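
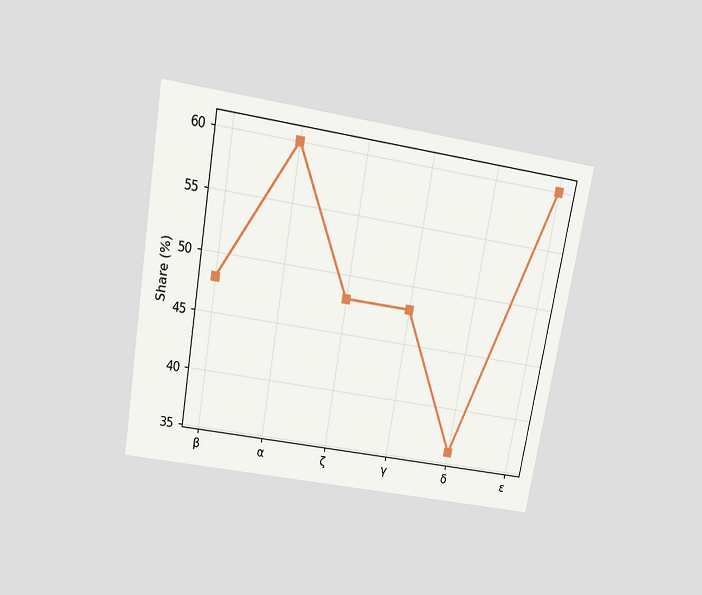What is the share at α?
60%

The chart is tilted about 10° clockwise and viewed slightly from above. At α, the line is at 60%.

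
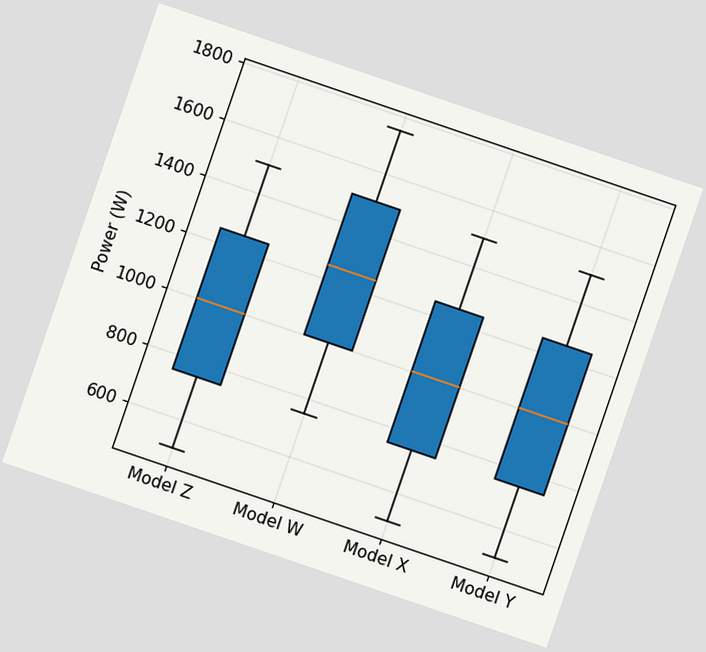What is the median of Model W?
The chart is tilted about 19° clockwise. The median line in the Model W box sits at 1250W.

1250W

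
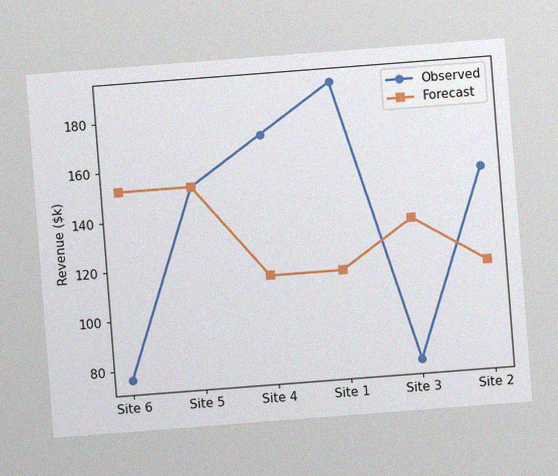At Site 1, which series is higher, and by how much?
The chart is tilted about 4° counter-clockwise, with some photo noise. At Site 1, Observed sits above the other line by $76k.

Observed, by $76k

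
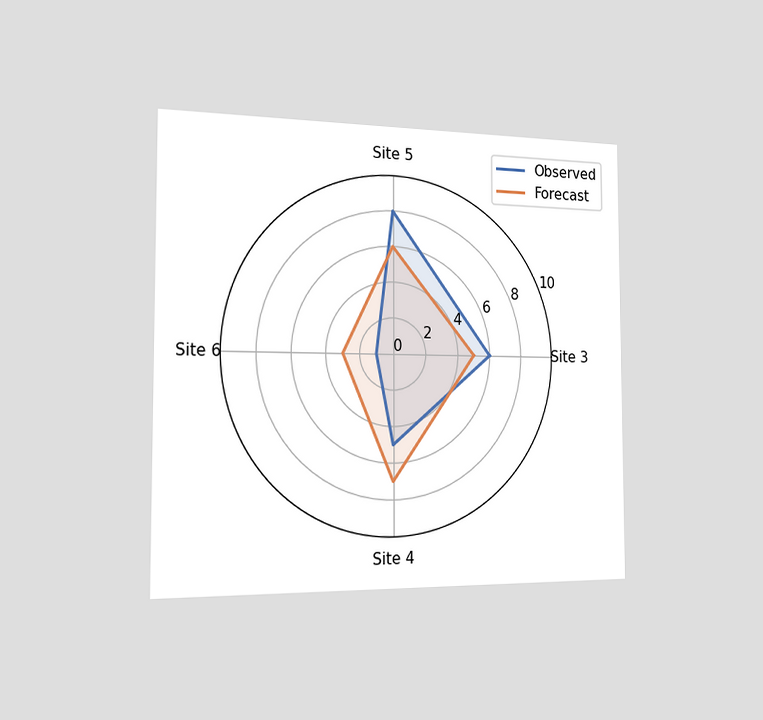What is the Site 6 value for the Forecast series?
3

The chart is viewed slightly from the left. On the Site 6 axis, Forecast reaches 3.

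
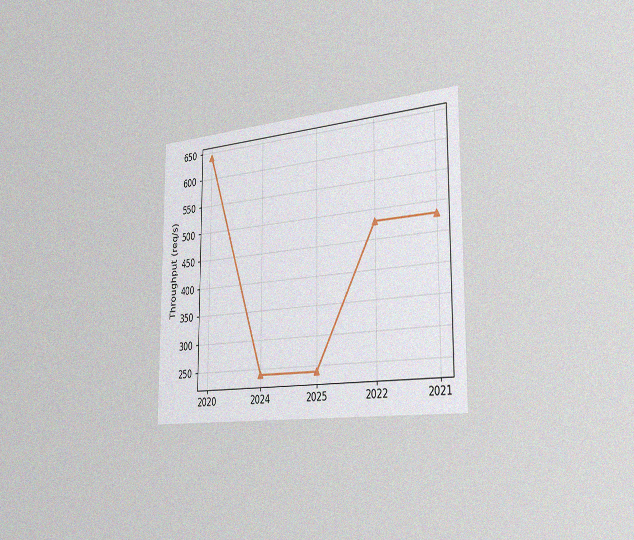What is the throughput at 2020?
640req/s

The chart is viewed slightly from the right, with some photo noise. At 2020, the line is at 640req/s.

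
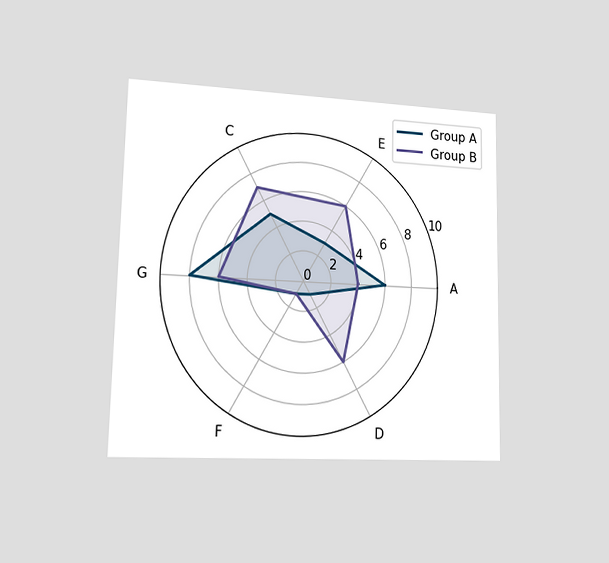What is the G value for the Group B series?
6

The chart is viewed at a slight angle. On the G axis, Group B reaches 6.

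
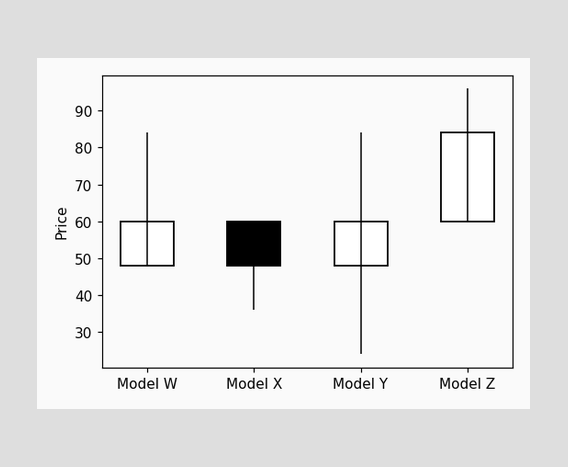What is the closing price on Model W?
60

The Model W candle closes at 60.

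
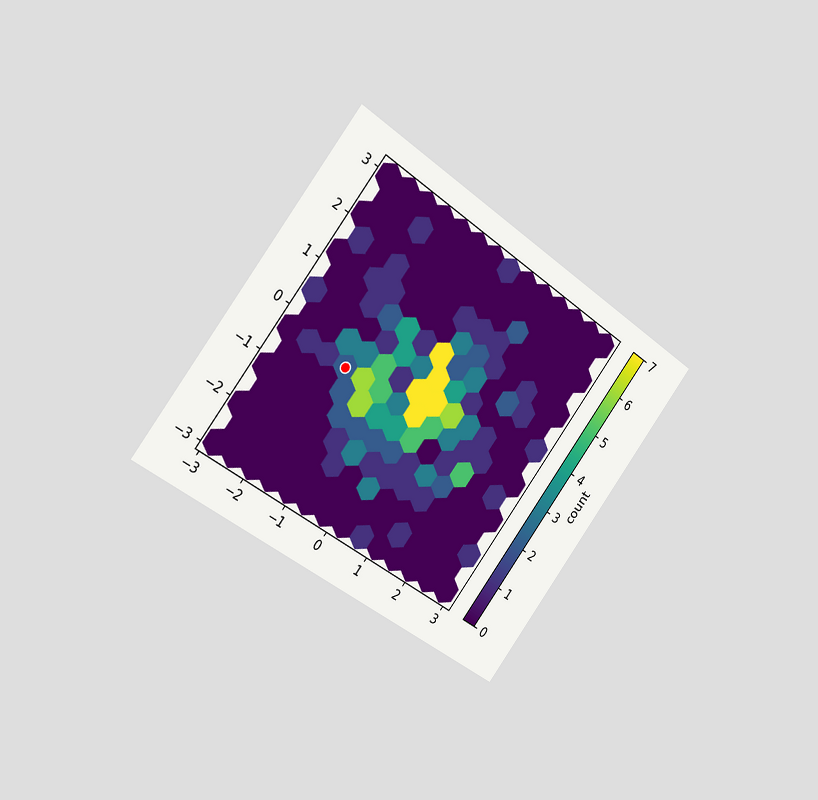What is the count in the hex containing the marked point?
The chart is tilted about 37° clockwise and viewed slightly from the left. The marked hex reads 2 on the colorbar.

2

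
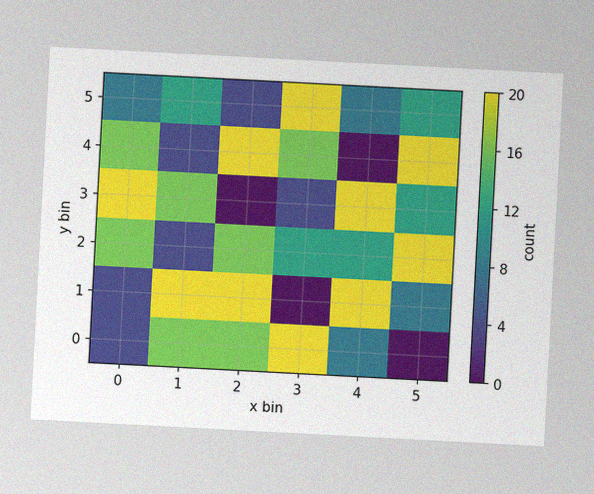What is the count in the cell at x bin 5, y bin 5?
12

The chart is tilted about 3° clockwise, with some photo noise. Matching the cell (5, 5) against the colorbar gives 12.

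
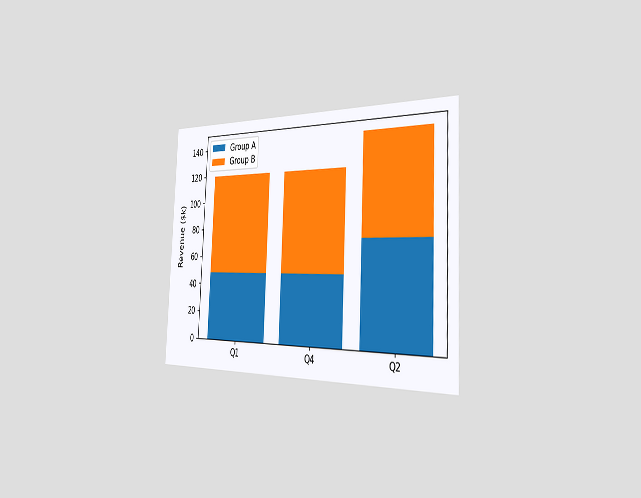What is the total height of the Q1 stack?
$120k

The chart is tilted about 3° clockwise and viewed slightly from the right. The Q1 stack's top reaches $120k on the y-axis.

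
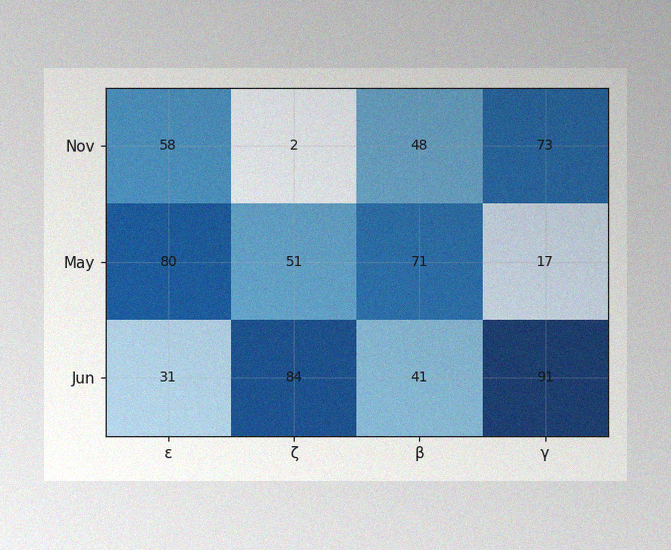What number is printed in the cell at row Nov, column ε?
58

The image has some photo noise and uneven lighting. The (Nov, ε) cell reads 58.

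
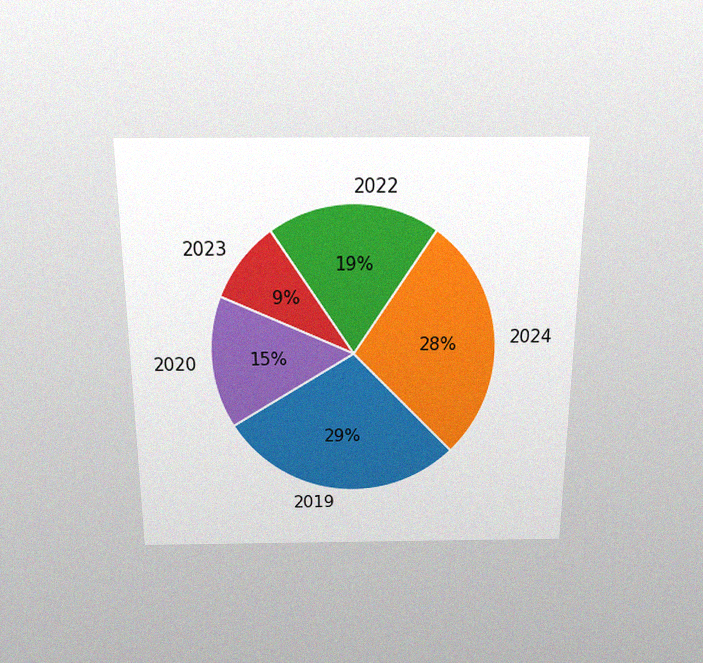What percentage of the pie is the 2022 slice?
The chart is viewed slightly from above, with some photo noise. The 2022 slice takes up 19% of the pie.

19%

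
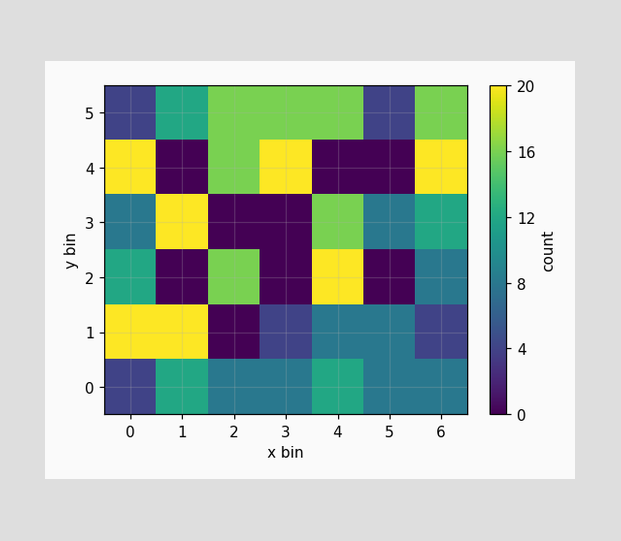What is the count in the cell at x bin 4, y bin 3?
Matching the cell (4, 3) against the colorbar gives 16.

16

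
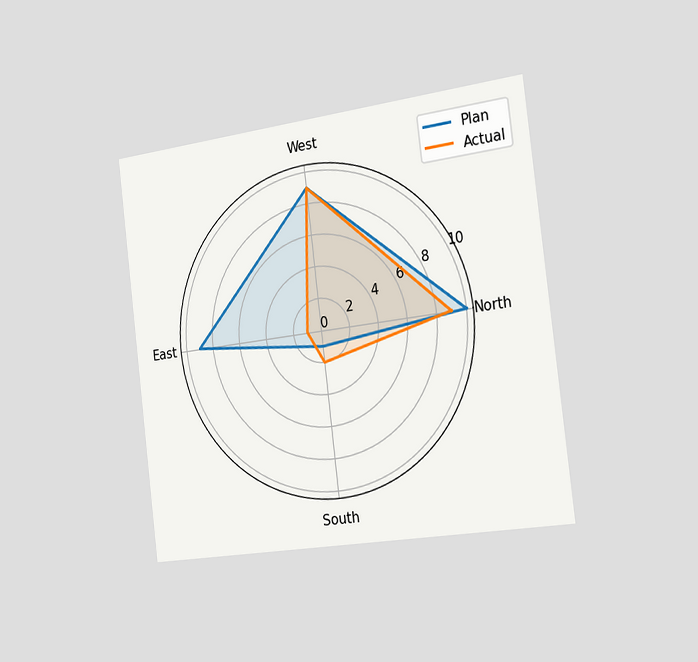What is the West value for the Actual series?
The chart is tilted about 7° counter-clockwise and viewed slightly from the right. On the West axis, Actual reaches 9.

9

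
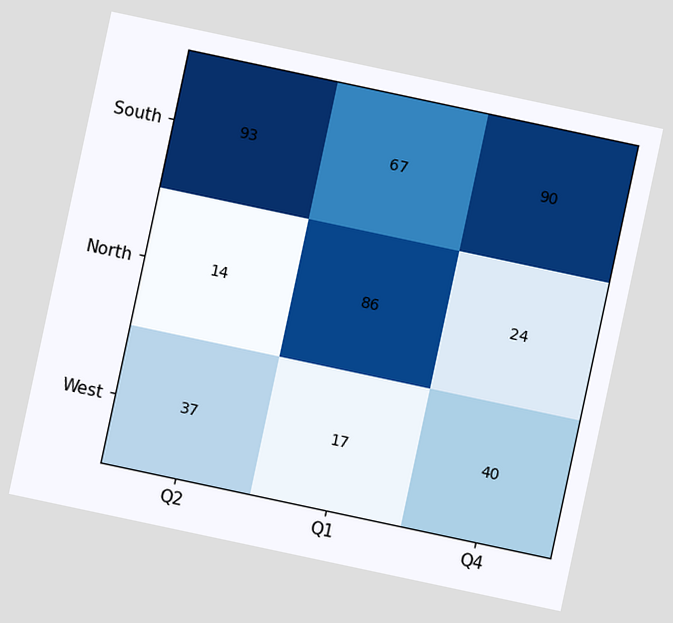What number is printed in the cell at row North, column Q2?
The chart is tilted about 12° clockwise. The (North, Q2) cell reads 14.

14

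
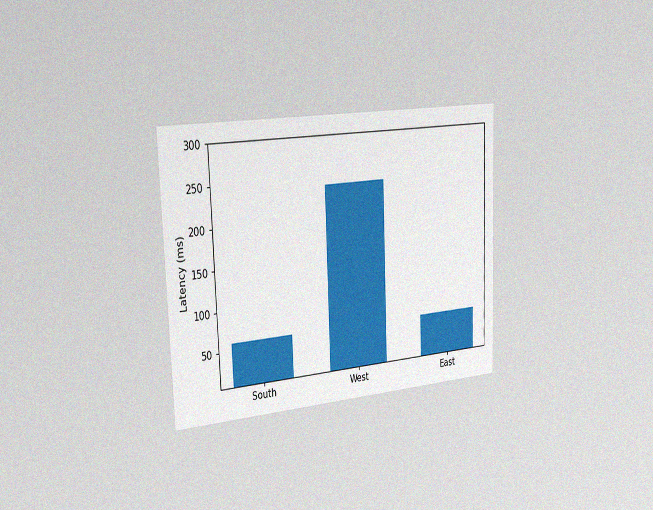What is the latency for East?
60ms

The chart is tilted about 2° counter-clockwise and viewed slightly from the left, with some photo noise. Reading along the chart's y-axis, the East bar reaches 60ms.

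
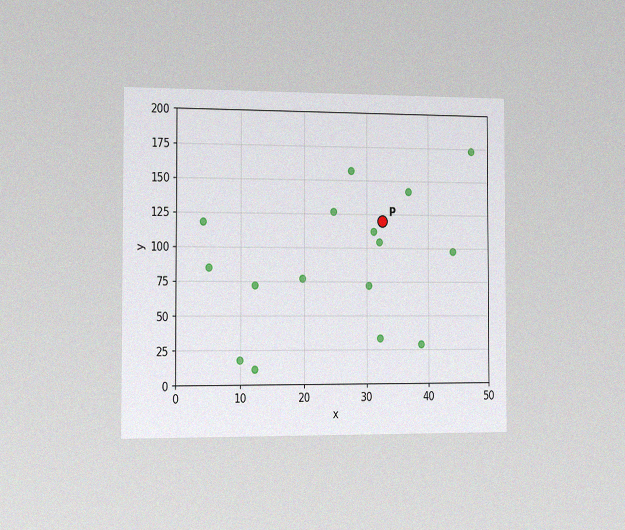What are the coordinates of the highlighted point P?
(32.5, 120)

The chart is viewed slightly from the left, with some photo noise. Following the gridlines from P to each axis, P sits at (32.5, 120).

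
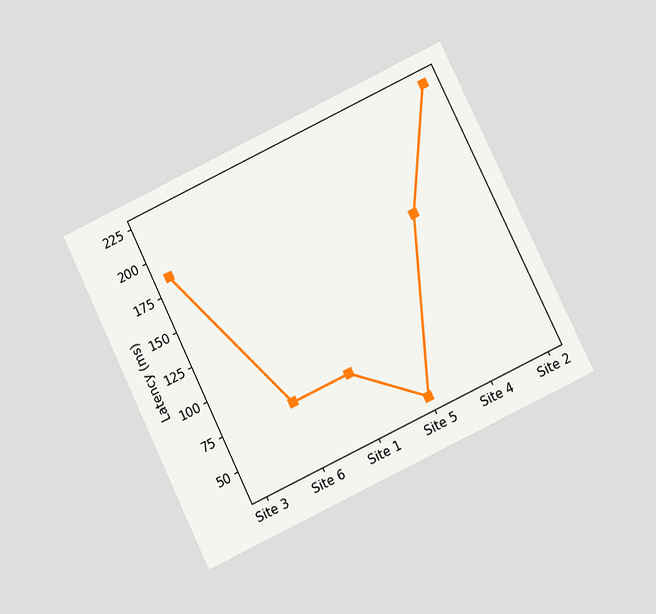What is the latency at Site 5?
The chart is tilted about 26° counter-clockwise and viewed at a slight angle. At Site 5, the line is at 37ms.

37ms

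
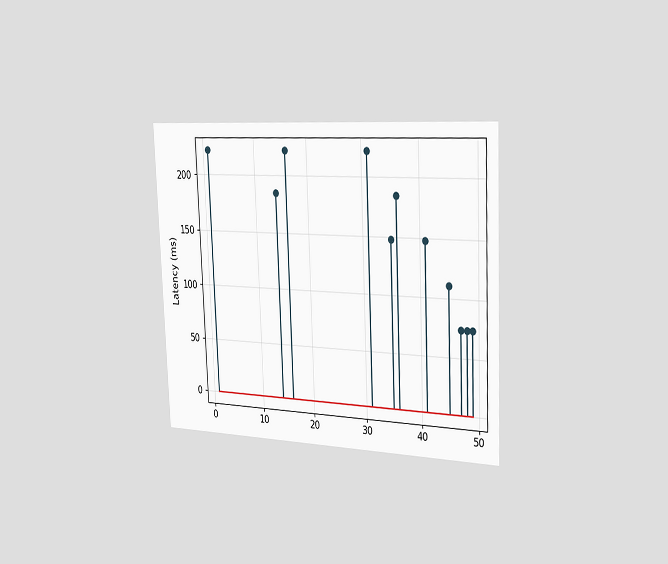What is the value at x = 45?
The chart is tilted about 2° counter-clockwise and viewed slightly from the right. The stem at x=45 reaches 111ms.

111ms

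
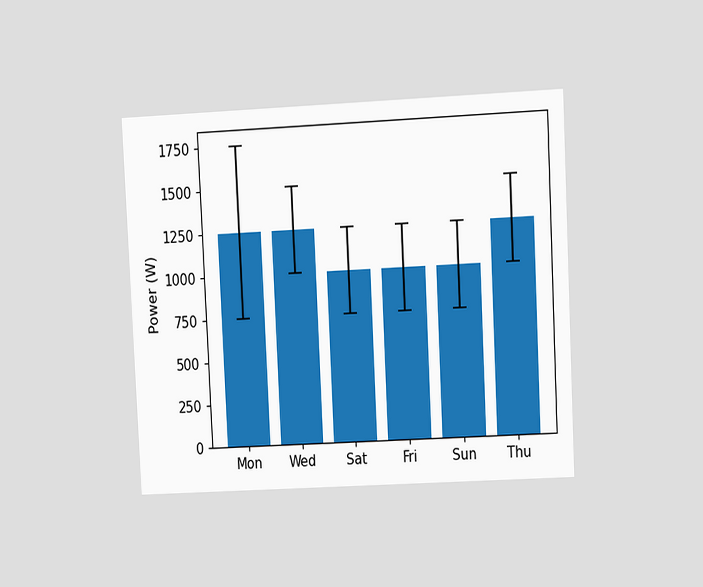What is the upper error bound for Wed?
The chart is tilted about 3° counter-clockwise and viewed at a slight angle. The Wed bar's upper whisker reaches 1500W.

1500W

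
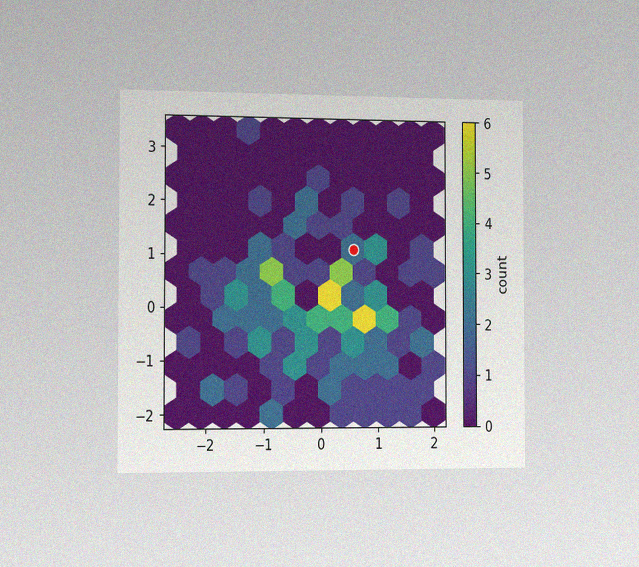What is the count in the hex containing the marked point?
2

The chart is viewed slightly from the left, with some photo noise. The marked hex reads 2 on the colorbar.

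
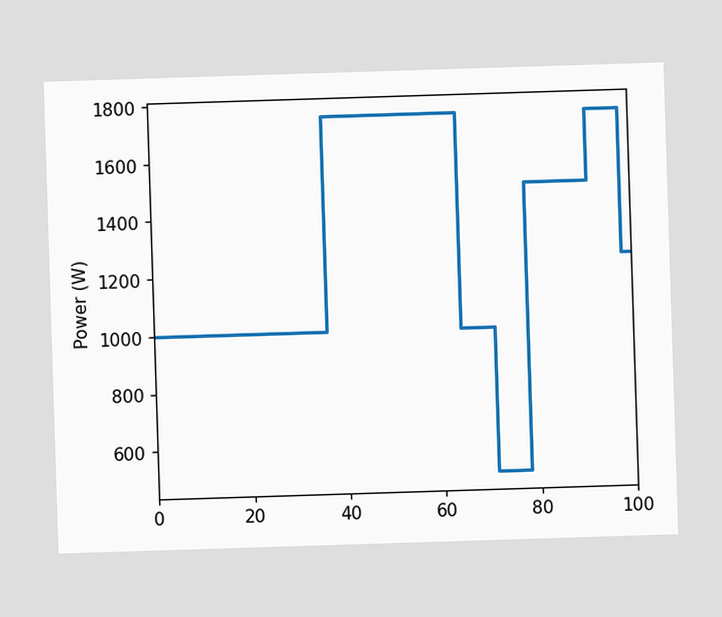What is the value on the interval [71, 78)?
500W

On [71, 78) the step sits at 500W.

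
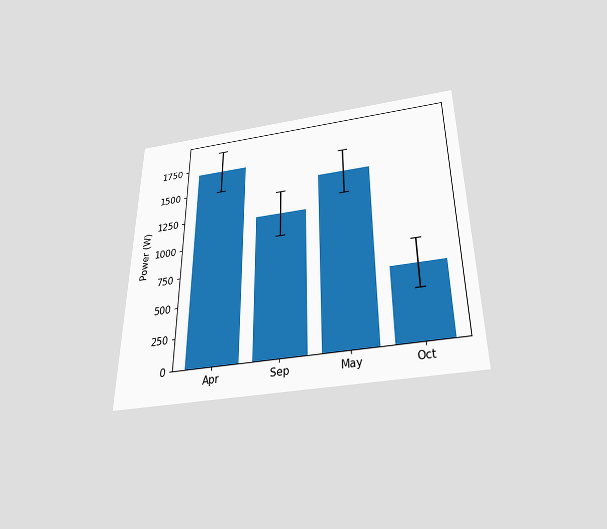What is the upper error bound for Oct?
The chart is viewed slightly from below. The Oct bar's upper whisker reaches 800W.

800W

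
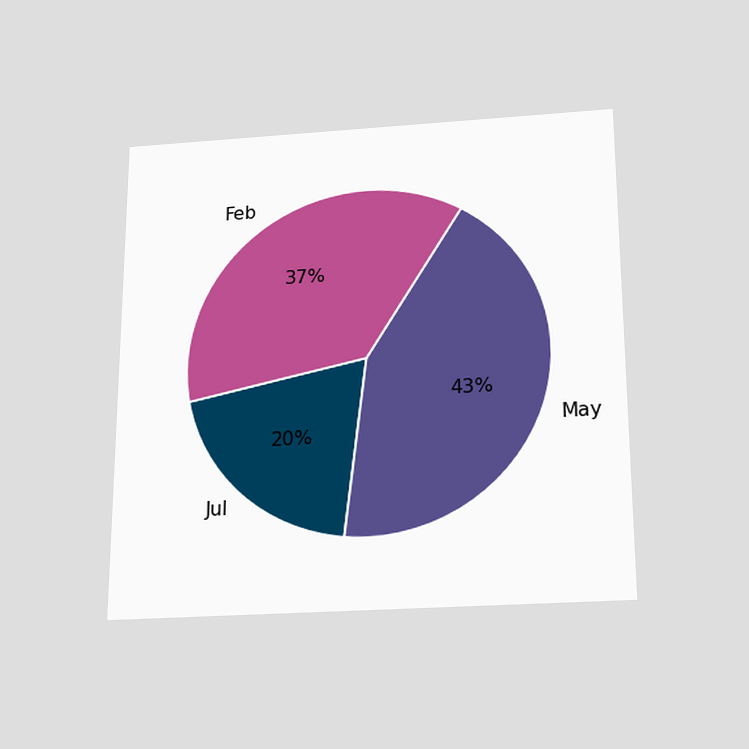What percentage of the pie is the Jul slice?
The chart is viewed slightly from below. The Jul slice takes up 20% of the pie.

20%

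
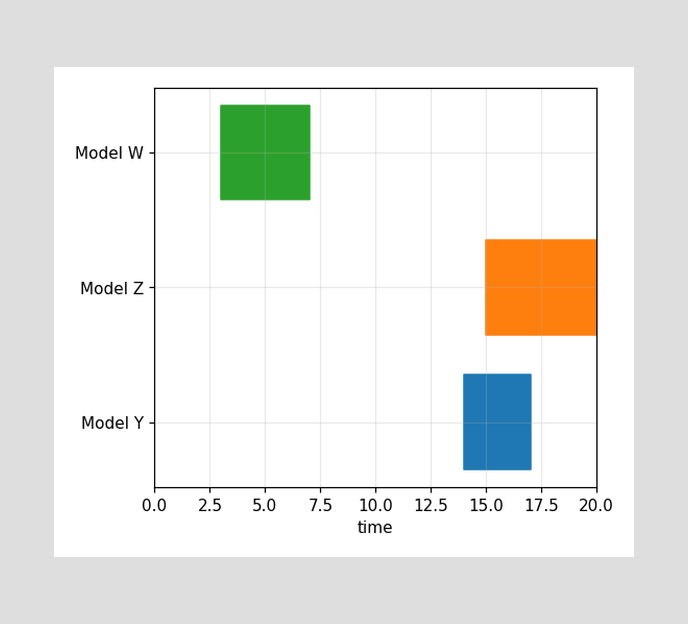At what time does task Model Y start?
The Model Y bar begins at t=14.

14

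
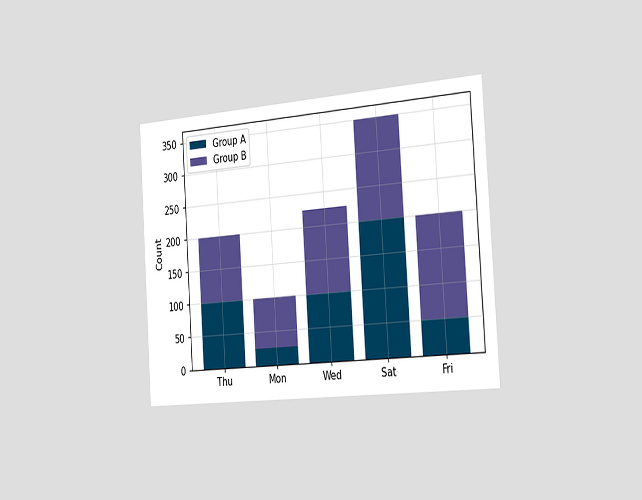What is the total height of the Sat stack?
The chart is tilted about 4° counter-clockwise and viewed slightly from the right. The Sat stack's top reaches 350 on the y-axis.

350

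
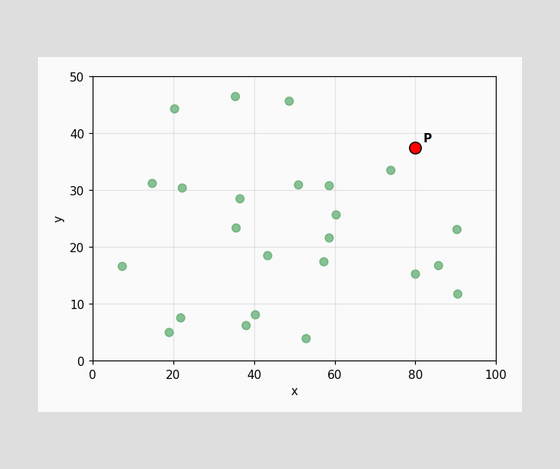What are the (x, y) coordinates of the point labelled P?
(80, 37.5)

Following the gridlines from P to each axis, P sits at (80, 37.5).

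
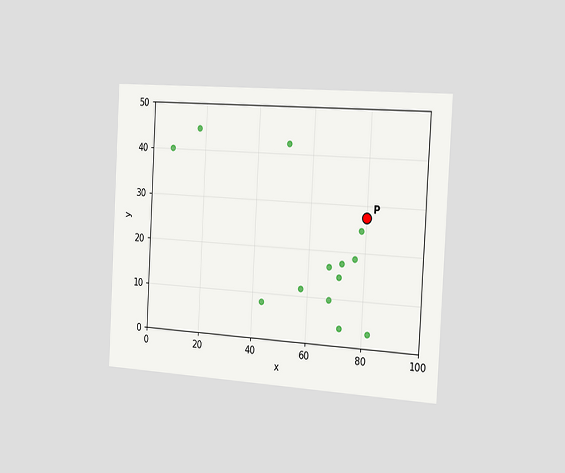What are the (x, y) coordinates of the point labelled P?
(80, 27.5)

The chart is tilted about 3° clockwise and viewed slightly from the right. Following the gridlines from P to each axis, P sits at (80, 27.5).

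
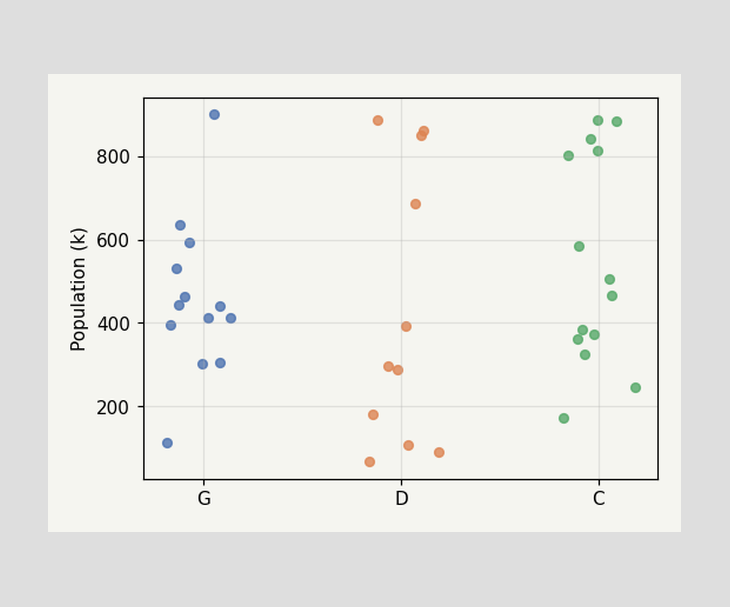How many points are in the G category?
Counting the markers in the G column gives 13.

13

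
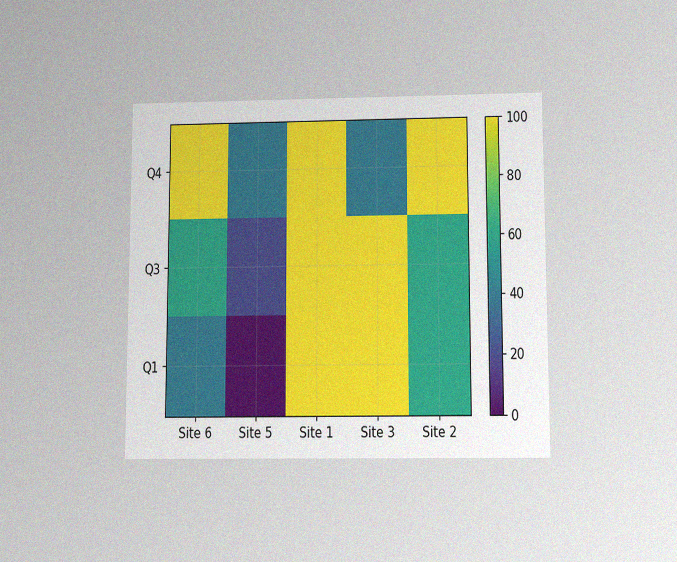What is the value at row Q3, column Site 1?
100

The chart is viewed slightly from below, with some photo noise. Matching cell (Q3, Site 1) against the colorbar gives 100.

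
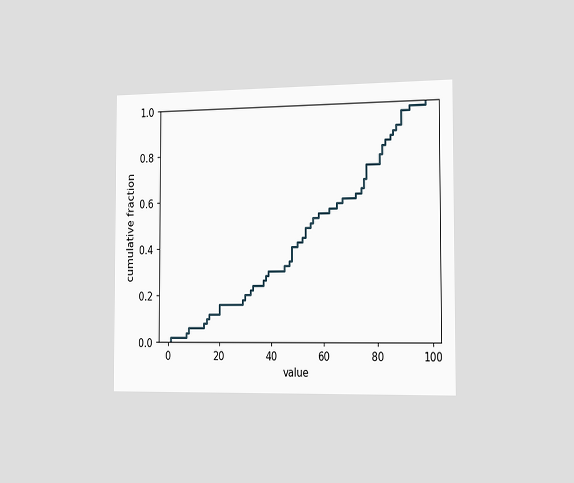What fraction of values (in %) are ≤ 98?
The chart is viewed slightly from the right. At x=98 the ECDF step is at 100%.

100%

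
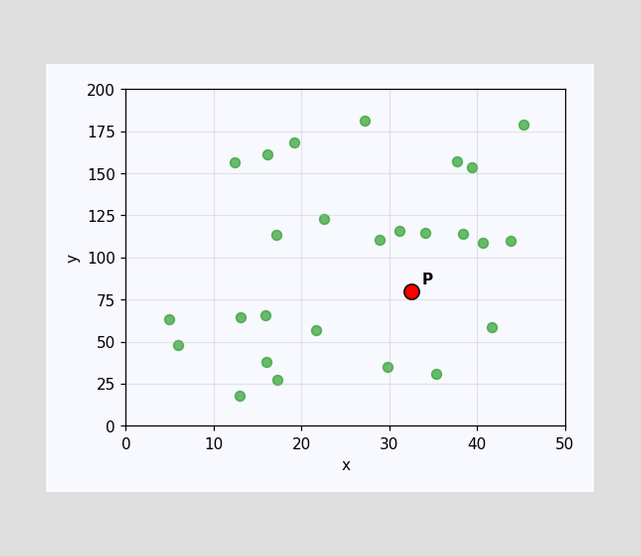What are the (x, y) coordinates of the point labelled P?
(32.5, 80)

Following the gridlines from P to each axis, P sits at (32.5, 80).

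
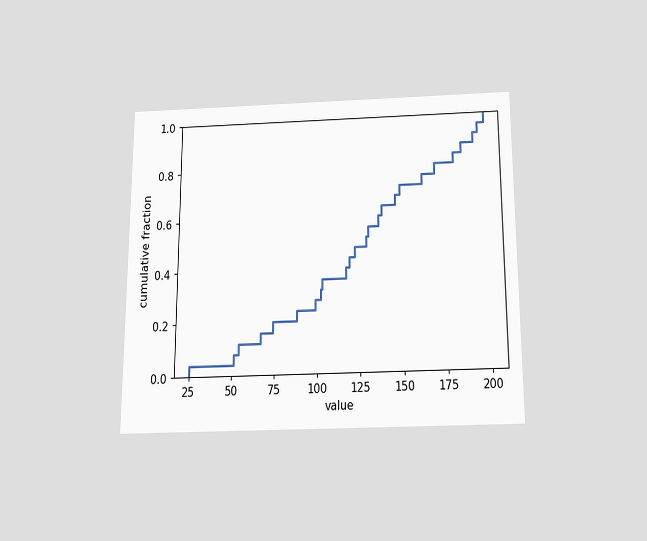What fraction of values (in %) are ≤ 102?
The chart is viewed slightly from below. At x=102 the ECDF step is at 32%.

32%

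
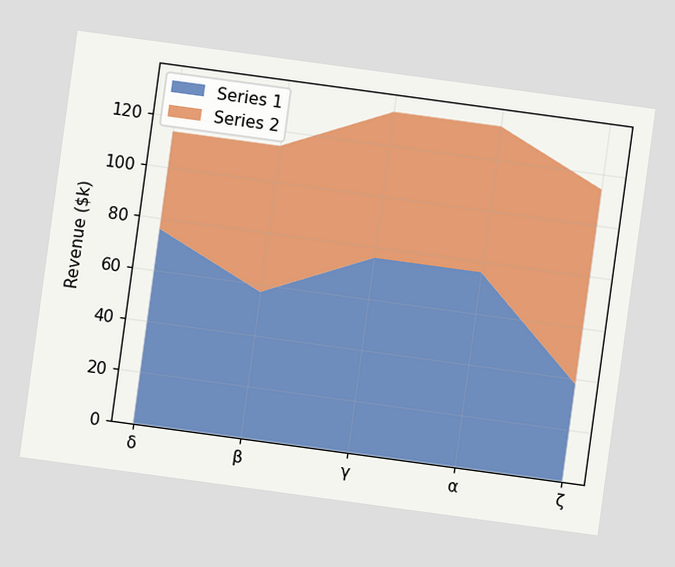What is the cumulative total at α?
The chart is tilted about 8° clockwise. The stacked total at α reaches $133k.

$133k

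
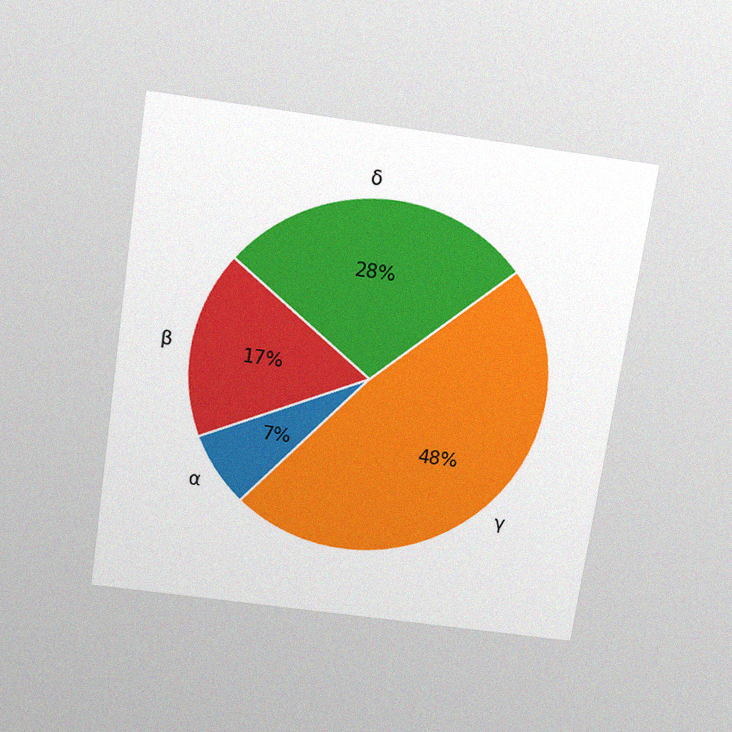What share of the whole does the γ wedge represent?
48%

The chart is tilted about 8° clockwise and viewed slightly from above, with some photo noise. The γ slice takes up 48% of the pie.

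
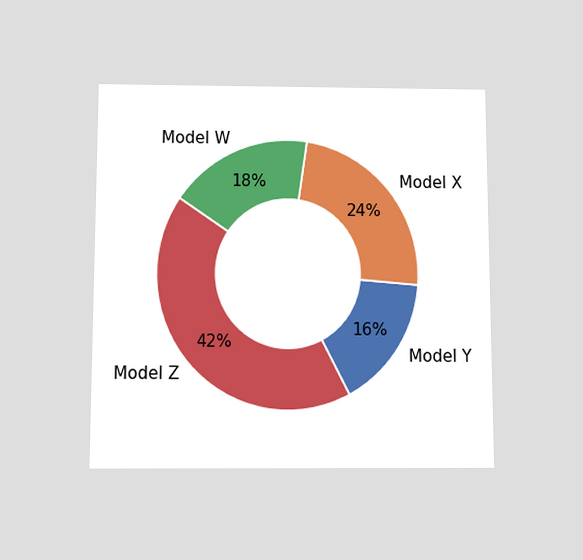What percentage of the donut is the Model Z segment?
42%

The chart is viewed slightly from below. The Model Z segment takes up 42% of the ring.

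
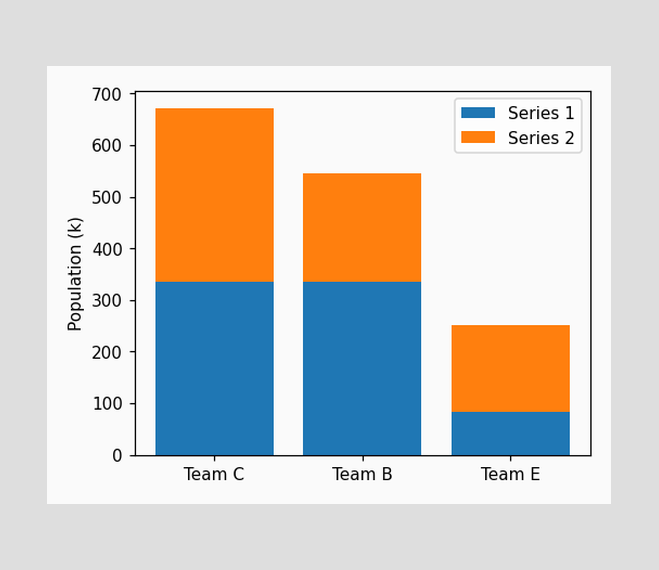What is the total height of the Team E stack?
The Team E stack's top reaches 252k on the y-axis.

252k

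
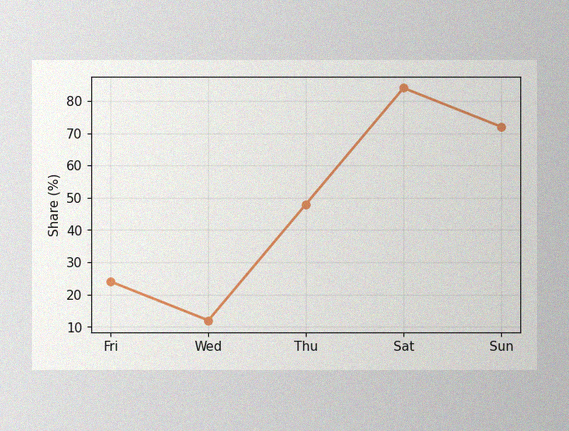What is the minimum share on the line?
12%

The image has some photo noise and uneven lighting. The lowest point is at Wed, and reading across to the y-axis gives 12%.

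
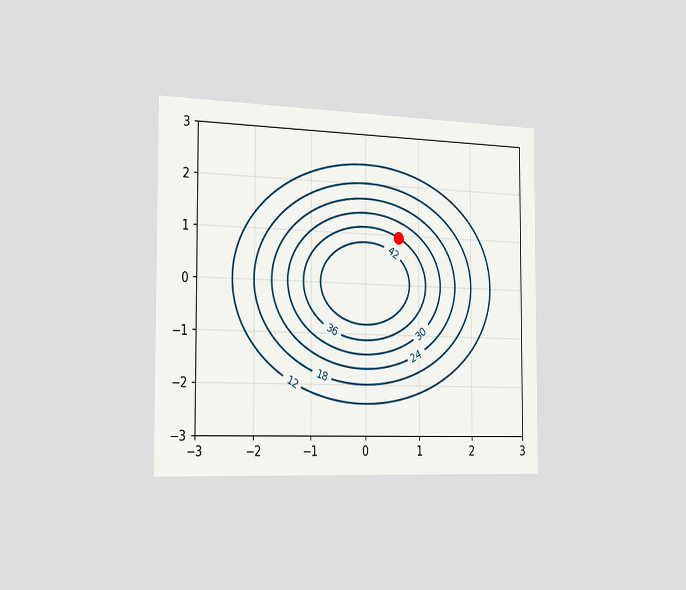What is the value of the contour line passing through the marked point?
36

The chart is viewed slightly from the left. The marked point sits on the contour labelled 36.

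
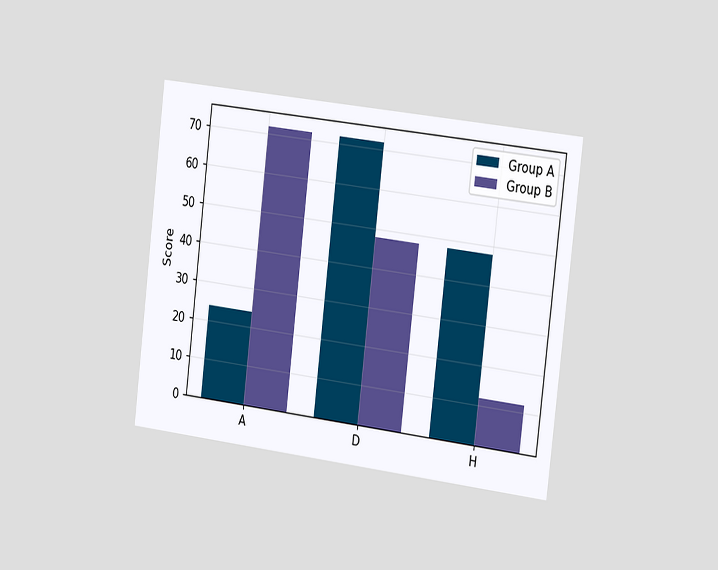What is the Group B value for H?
The chart is tilted about 7° clockwise and viewed slightly from the right. The Group B bar at H reaches 12 on the y-axis.

12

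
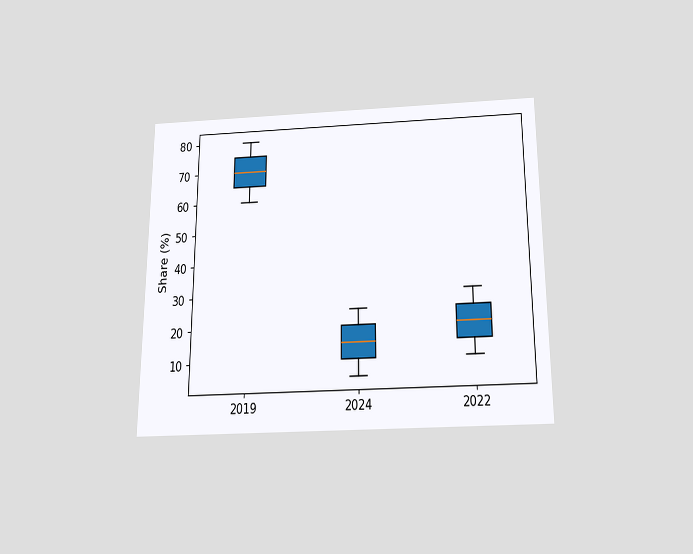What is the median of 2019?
70%

The chart is viewed slightly from below. The median line in the 2019 box sits at 70%.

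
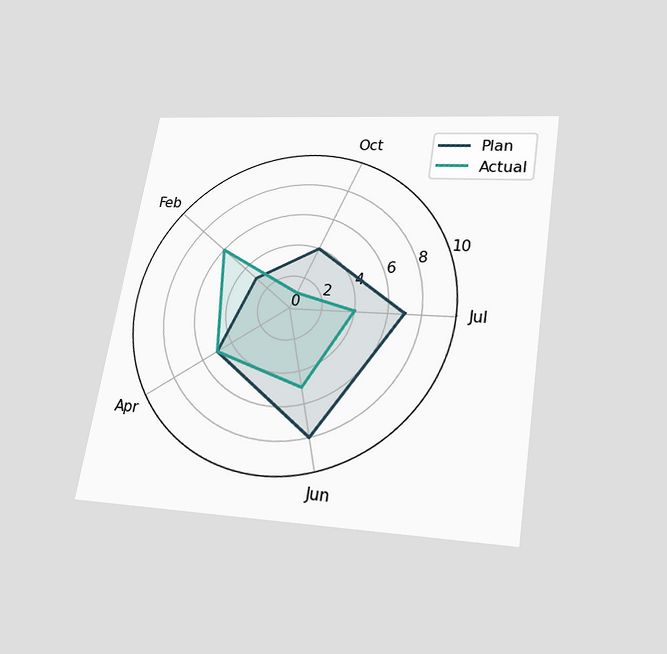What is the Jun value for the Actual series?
The chart is tilted about 9° clockwise and viewed slightly from below. On the Jun axis, Actual reaches 5.

5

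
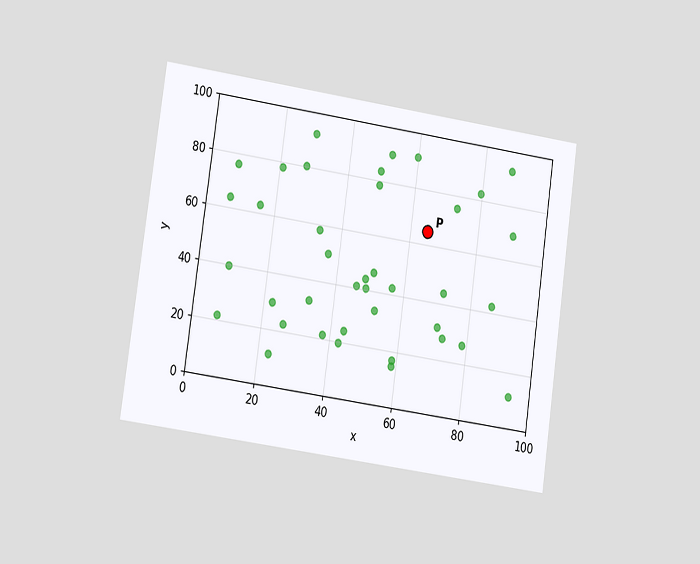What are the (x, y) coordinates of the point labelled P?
(65, 65)

The chart is tilted about 8° clockwise and viewed at a slight angle. Following the gridlines from P to each axis, P sits at (65, 65).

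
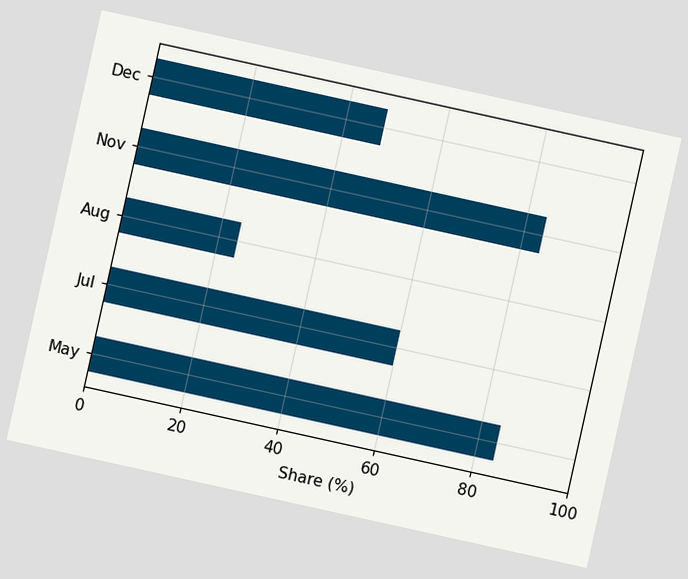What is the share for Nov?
84%

The chart is tilted about 12° clockwise. Reading along the chart's x-axis, the Nov bar reaches 84%.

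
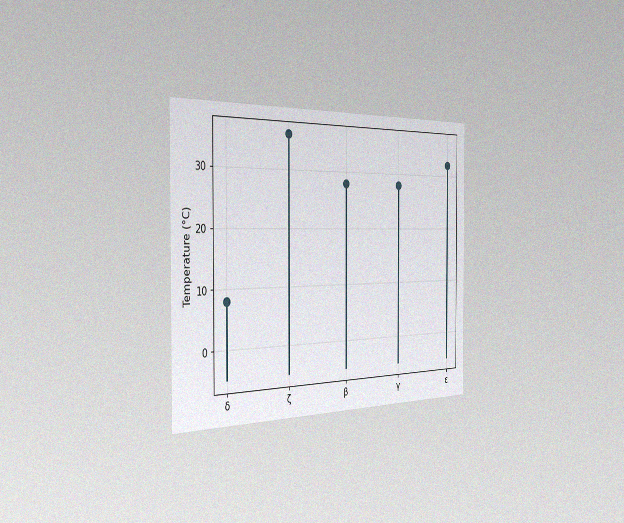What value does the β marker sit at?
The chart is viewed slightly from the left, with some photo noise. The β marker sits at 28°C.

28°C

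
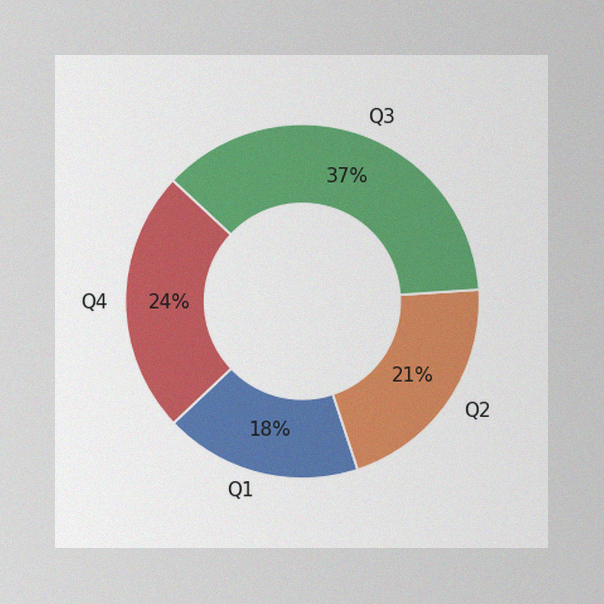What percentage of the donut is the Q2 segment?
The image has some photo noise and uneven lighting. The Q2 segment takes up 21% of the ring.

21%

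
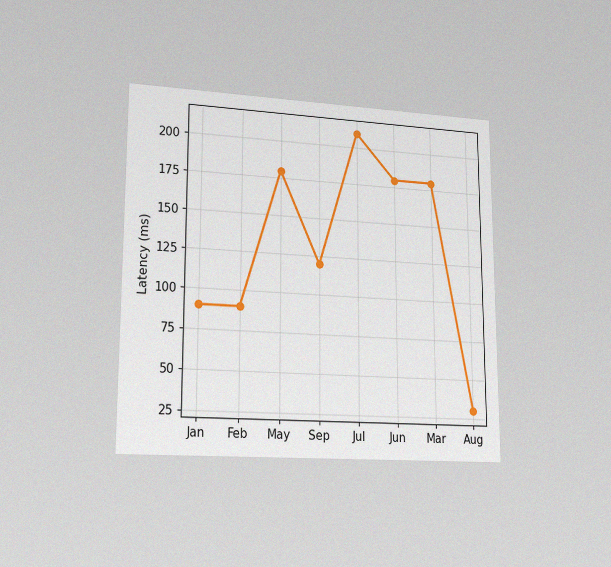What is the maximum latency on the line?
210ms

The chart is viewed slightly from the left, with some photo noise. The highest point is at Jul, and reading across to the y-axis gives 210ms.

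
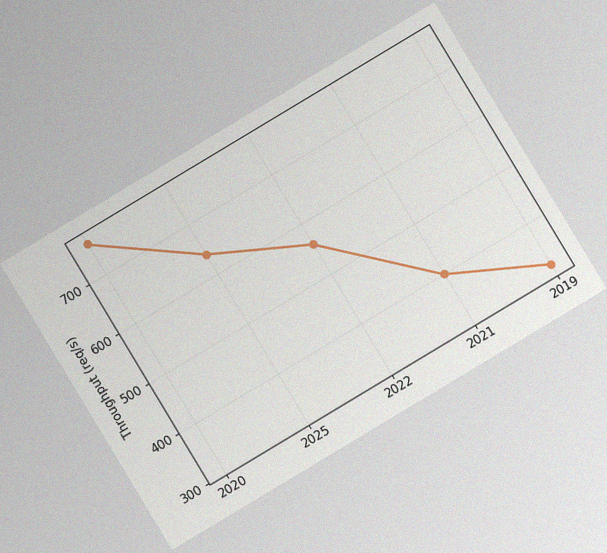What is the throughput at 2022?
The chart is tilted about 31° counter-clockwise, with some photo noise. At 2022, the line is at 560req/s.

560req/s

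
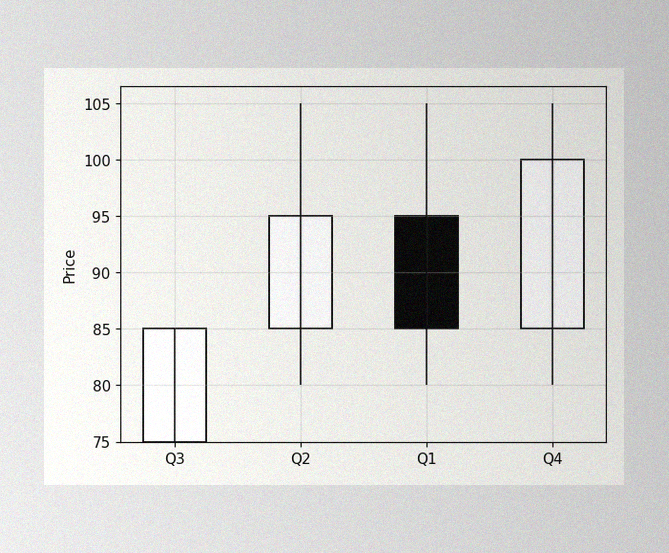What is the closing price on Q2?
The image has some photo noise and uneven lighting. The Q2 candle closes at 95.

95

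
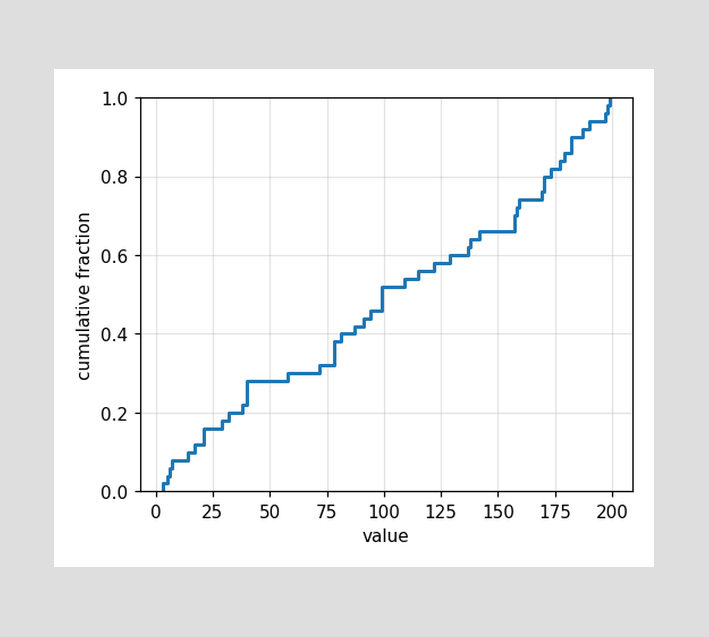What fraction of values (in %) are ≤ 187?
At x=187 the ECDF step is at 92%.

92%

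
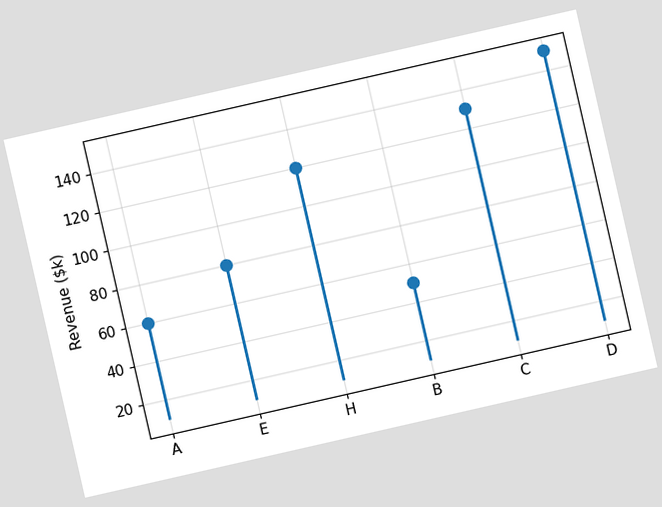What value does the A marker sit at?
$60k

The chart is tilted about 13° counter-clockwise. The A marker sits at $60k.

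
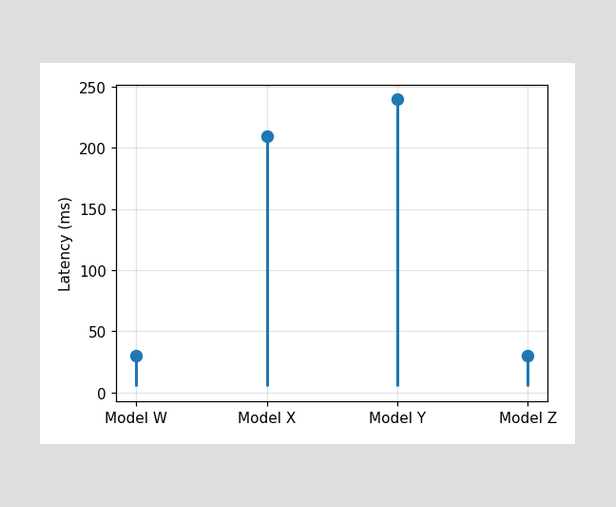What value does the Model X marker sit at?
The Model X marker sits at 210ms.

210ms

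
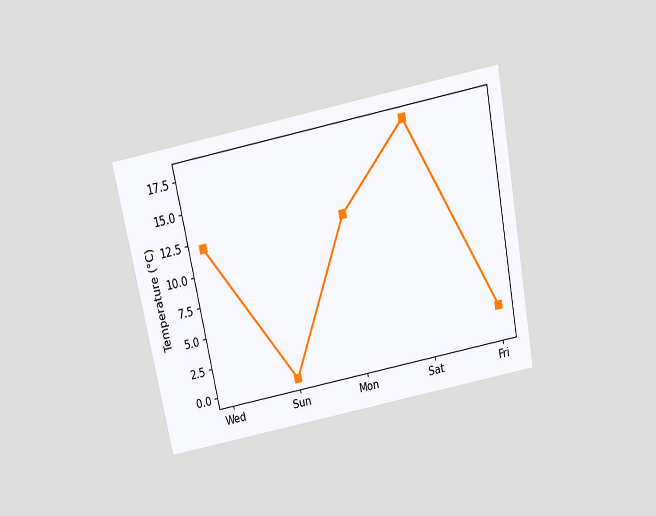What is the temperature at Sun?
The chart is tilted about 11° counter-clockwise and viewed slightly from above. At Sun, the line is at 0°C.

0°C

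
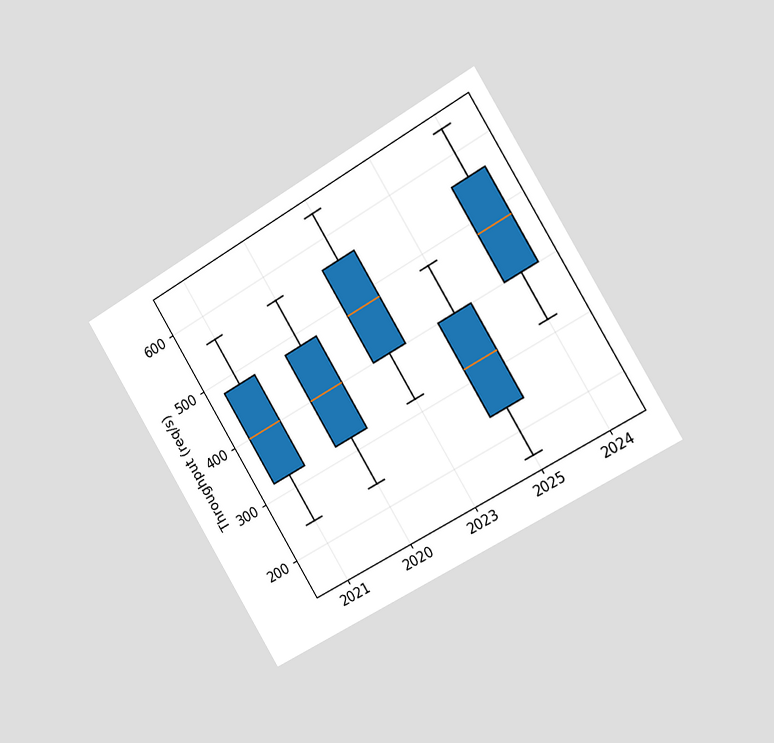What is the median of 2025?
320req/s

The chart is tilted about 31° counter-clockwise and viewed slightly from the right. The median line in the 2025 box sits at 320req/s.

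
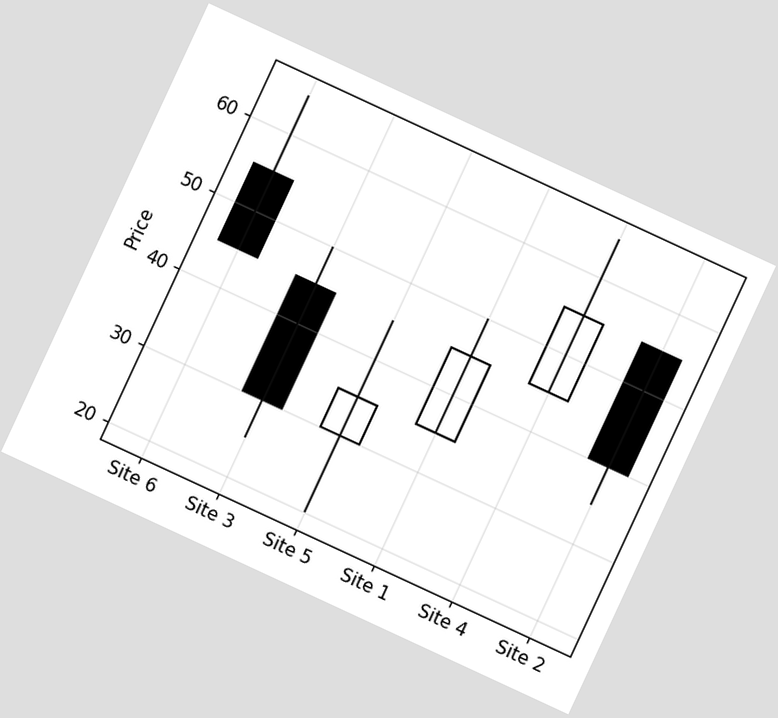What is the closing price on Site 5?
The chart is tilted about 25° clockwise. The Site 5 candle closes at 35.

35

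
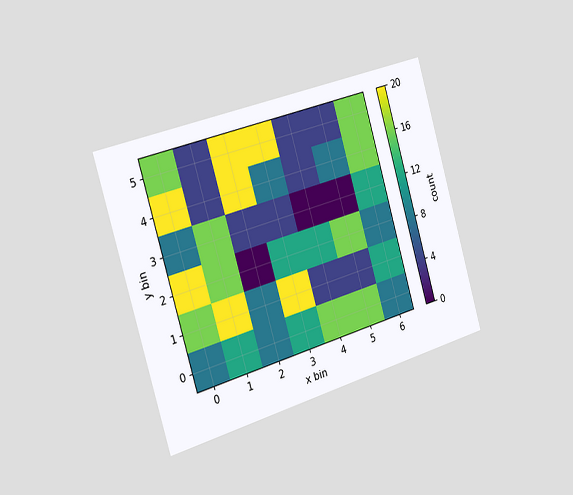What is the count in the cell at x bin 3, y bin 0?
12

The chart is tilted about 16° counter-clockwise and viewed slightly from the left. Matching the cell (3, 0) against the colorbar gives 12.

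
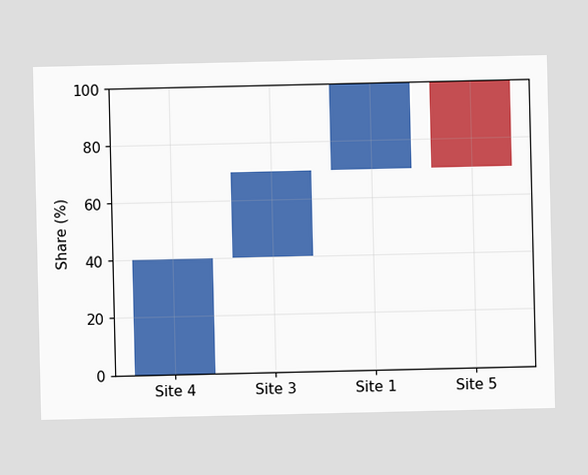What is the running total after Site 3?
70%

After Site 3 the running total reaches 70%.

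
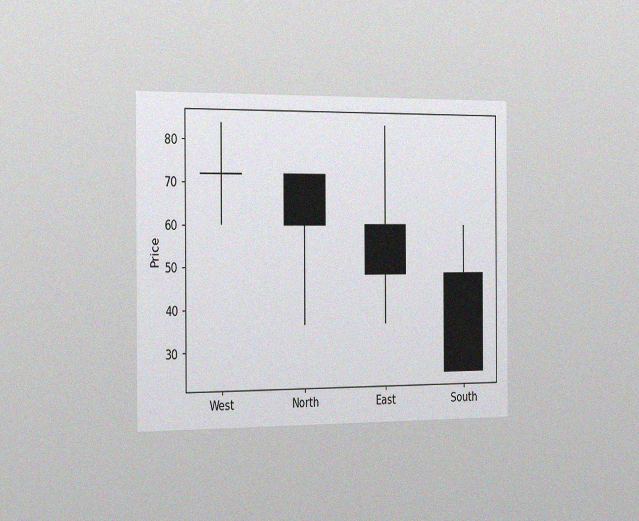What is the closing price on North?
The chart is viewed slightly from the left, with some photo noise. The North candle closes at 60.

60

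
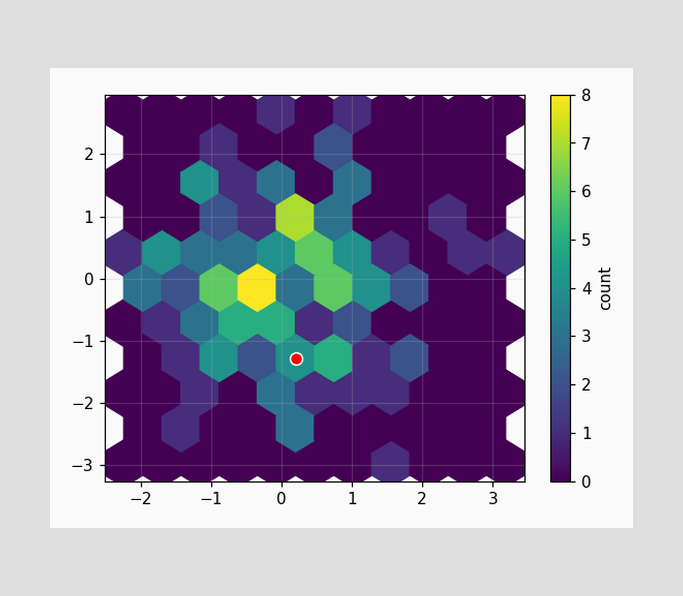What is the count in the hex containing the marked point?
4

The marked hex reads 4 on the colorbar.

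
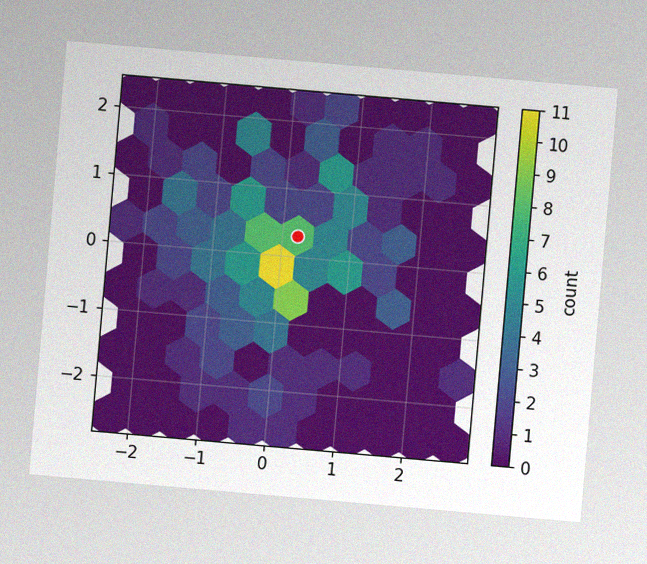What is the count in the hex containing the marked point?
The chart is tilted about 5° clockwise, with some photo noise. The marked hex reads 8 on the colorbar.

8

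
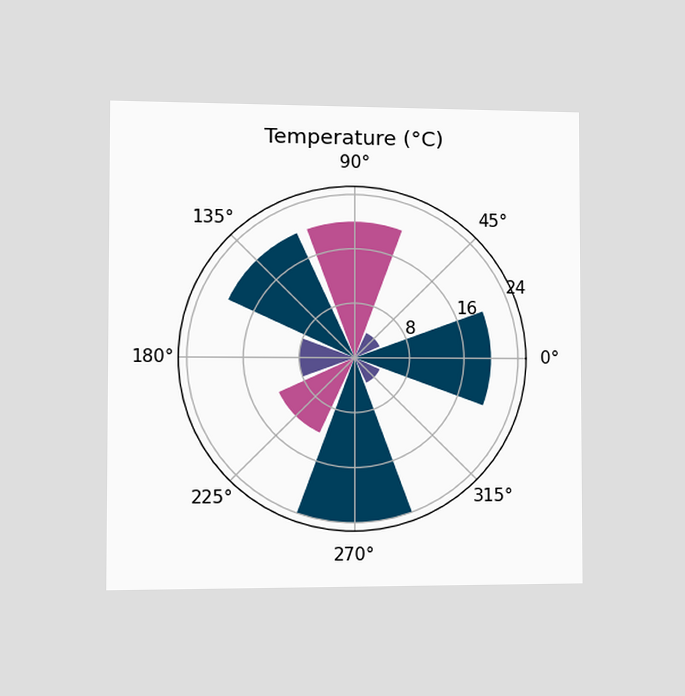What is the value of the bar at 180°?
The chart is viewed slightly from the left. The bar at 180° reaches 8°C on the radial axis.

8°C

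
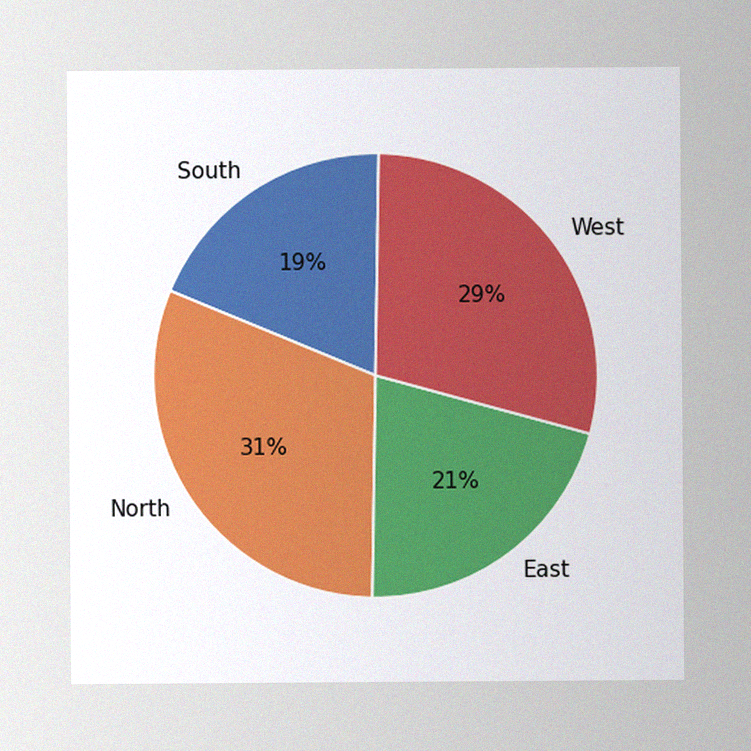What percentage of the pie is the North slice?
31%

The image has some photo noise and uneven lighting. The North slice takes up 31% of the pie.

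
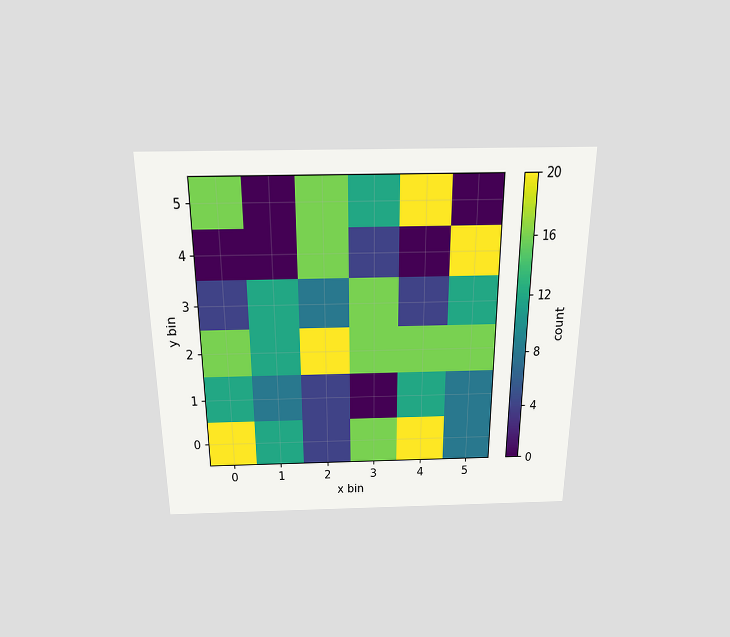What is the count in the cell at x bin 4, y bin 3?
The chart is viewed slightly from above. Matching the cell (4, 3) against the colorbar gives 4.

4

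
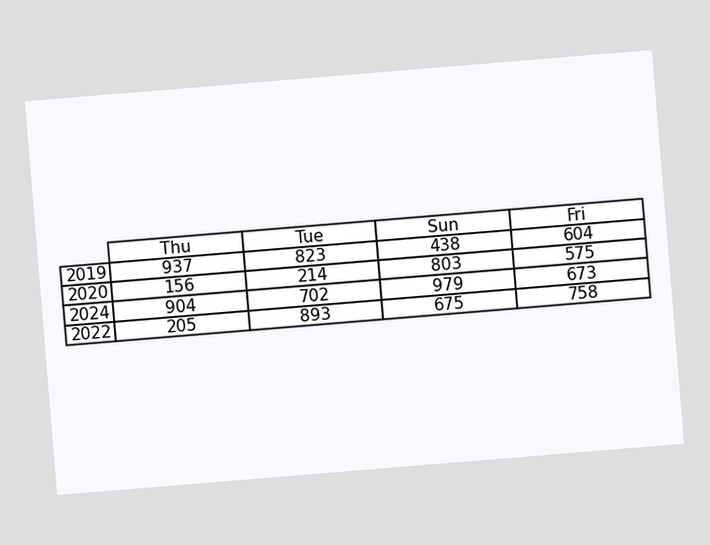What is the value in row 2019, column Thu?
The chart is tilted about 5° counter-clockwise. The (2019, Thu) cell reads 937.

937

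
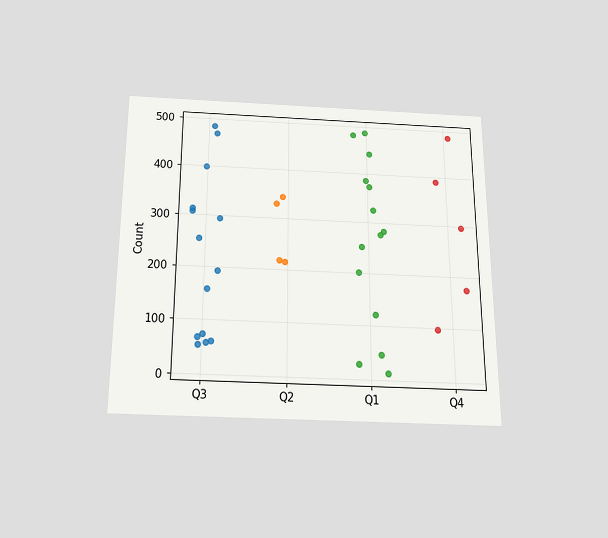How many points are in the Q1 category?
The chart is viewed slightly from below. Counting the markers in the Q1 column gives 14.

14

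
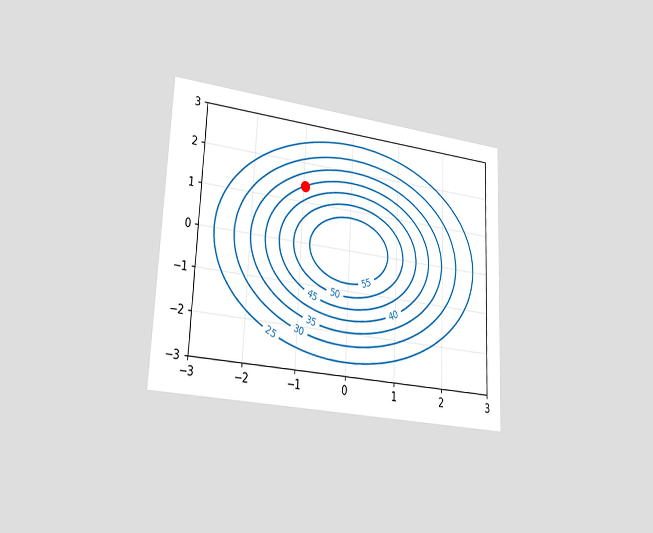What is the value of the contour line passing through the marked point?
40

The chart is tilted about 3° clockwise and viewed slightly from the left. The marked point sits on the contour labelled 40.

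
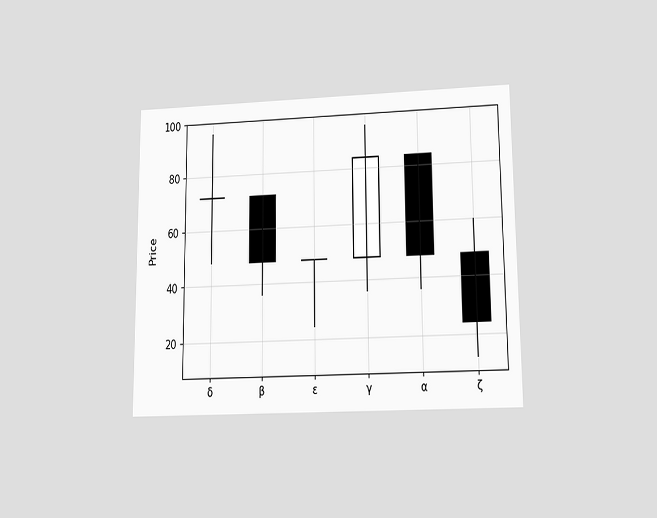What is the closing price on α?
The chart is viewed slightly from below. The α candle closes at 48.

48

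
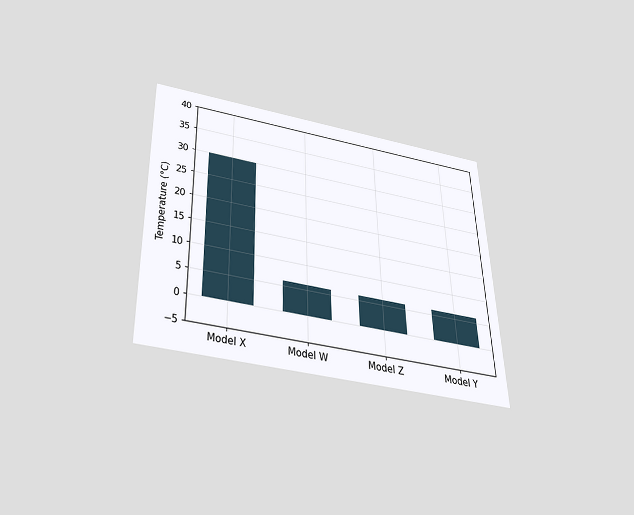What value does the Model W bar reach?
The chart is viewed slightly from below. Reading along the chart's y-axis, the Model W bar reaches 6°C.

6°C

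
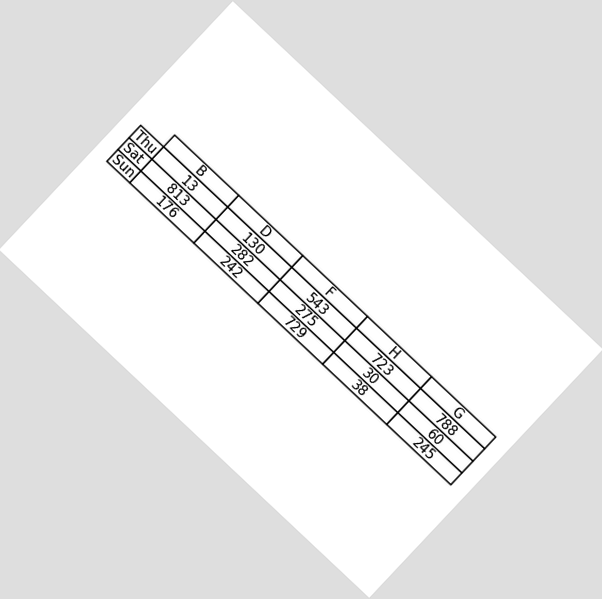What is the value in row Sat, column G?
The chart is tilted about 43° clockwise. The (Sat, G) cell reads 60.

60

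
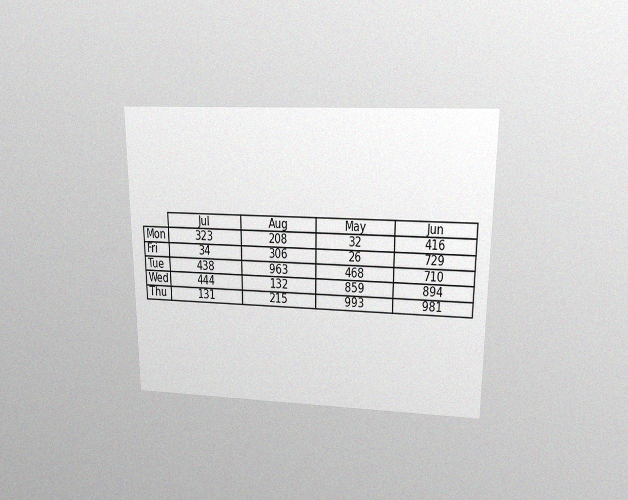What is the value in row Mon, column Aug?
208

The chart is viewed at a slight angle, with some photo noise. The (Mon, Aug) cell reads 208.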